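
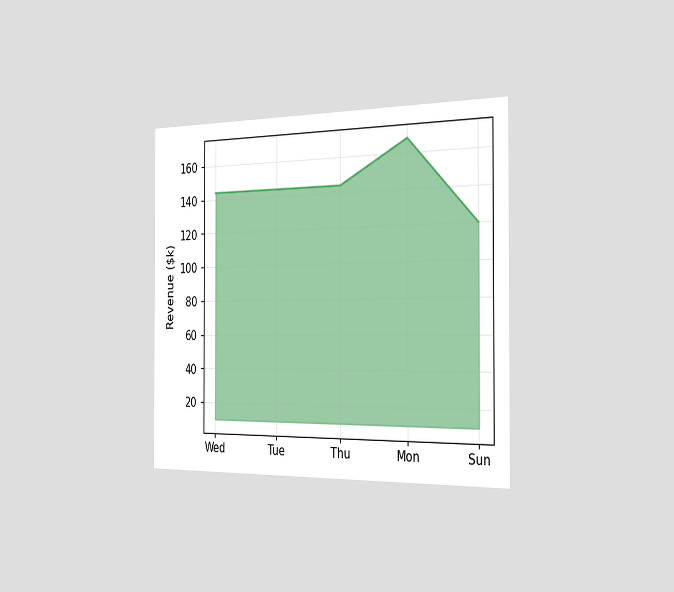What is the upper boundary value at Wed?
$144k

The chart is viewed slightly from the right. At Wed the upper boundary is at $144k.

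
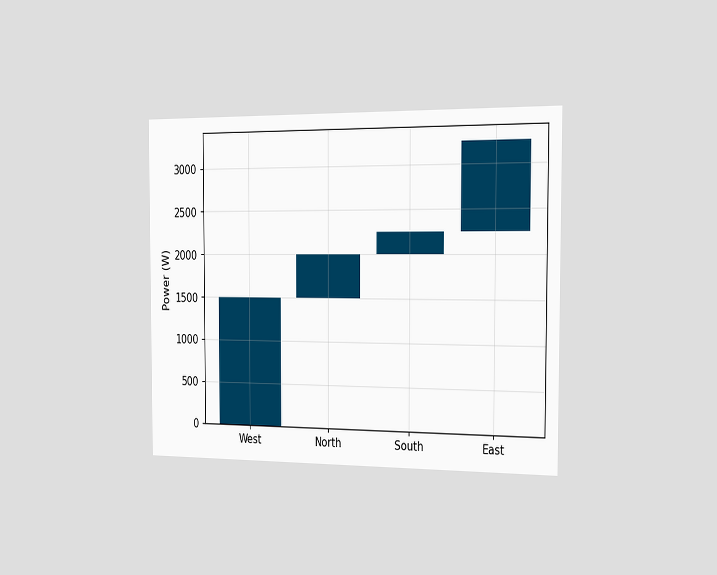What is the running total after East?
3250W

The chart is viewed slightly from the right. After East the running total reaches 3250W.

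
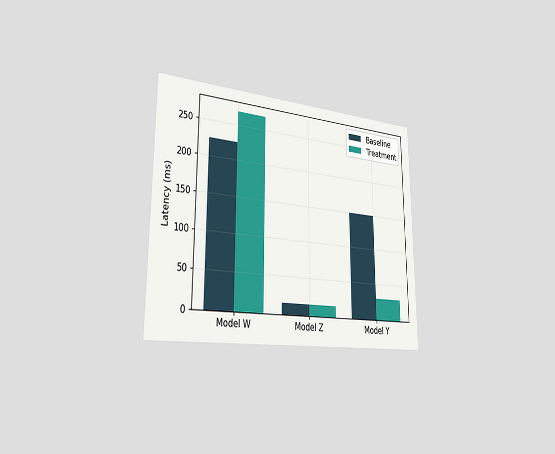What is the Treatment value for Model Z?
The chart is viewed slightly from the left. The Treatment bar at Model Z reaches 15ms on the y-axis.

15ms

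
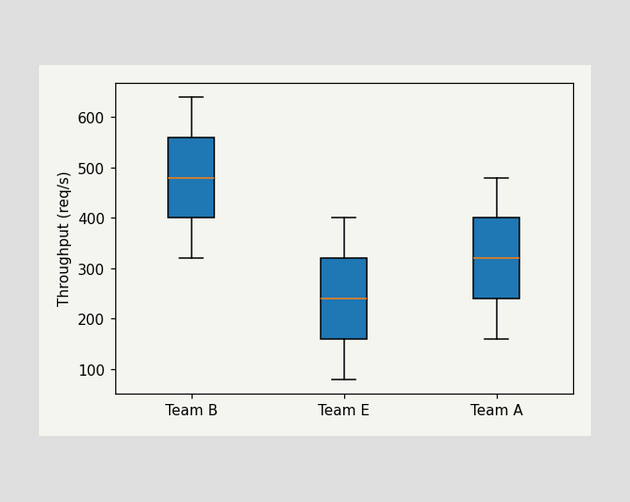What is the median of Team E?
The median line in the Team E box sits at 240req/s.

240req/s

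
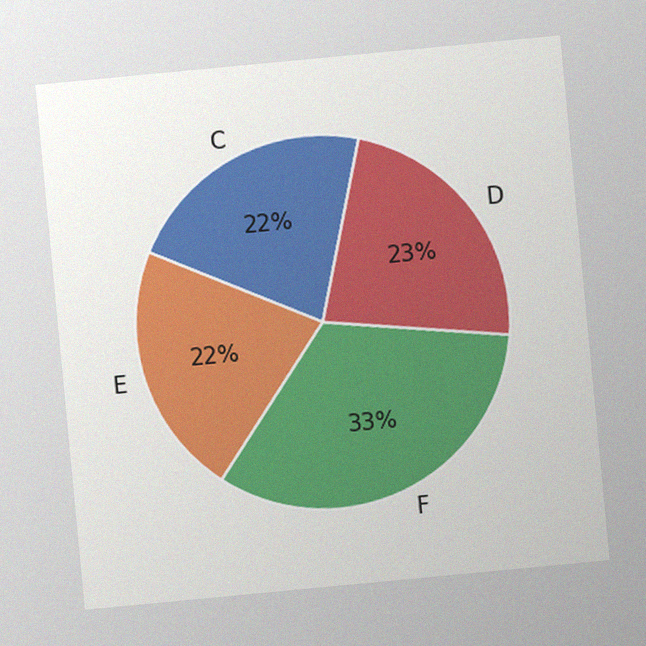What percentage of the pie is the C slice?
The chart is tilted about 5° counter-clockwise, with some photo noise. The C slice takes up 22% of the pie.

22%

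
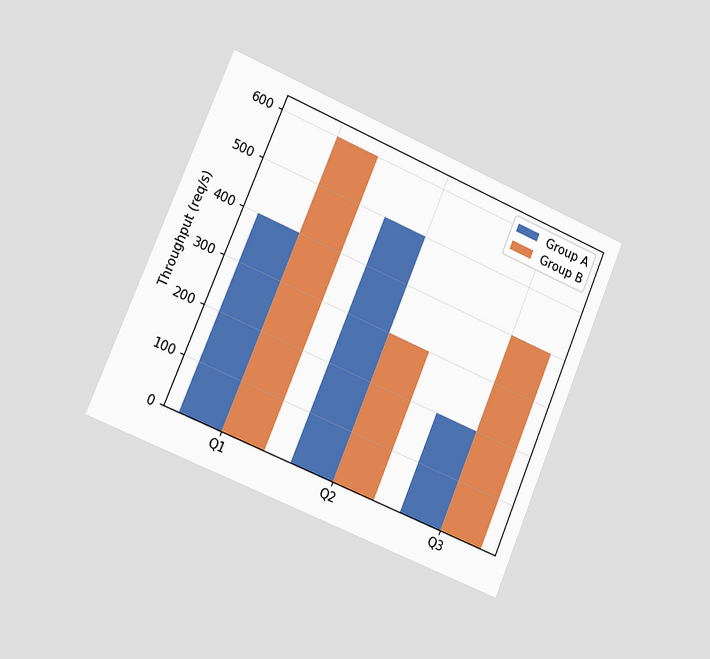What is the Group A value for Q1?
The chart is tilted about 23° clockwise and viewed slightly from the left. The Group A bar at Q1 reaches 400req/s on the y-axis.

400req/s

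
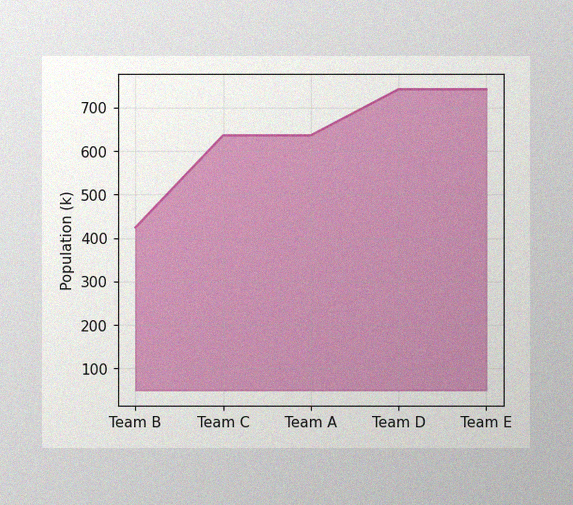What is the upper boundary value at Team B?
424k

The image has some photo noise and uneven lighting. At Team B the upper boundary is at 424k.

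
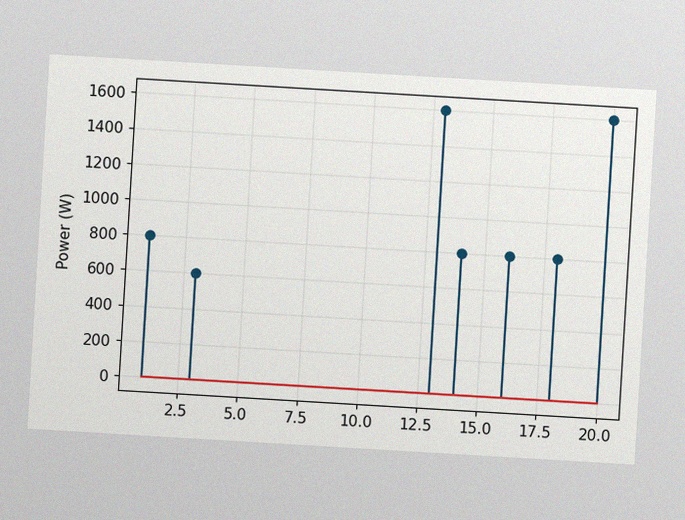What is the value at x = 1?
800W

The chart is tilted about 3° clockwise, with some photo noise. The stem at x=1 reaches 800W.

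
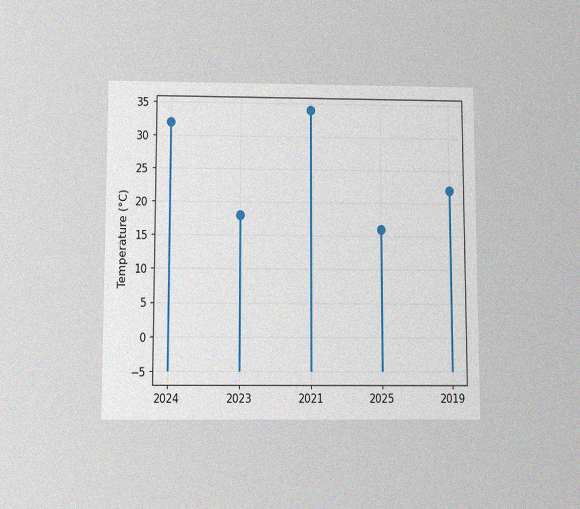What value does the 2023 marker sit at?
18°C

The chart is viewed slightly from below, with some photo noise. The 2023 marker sits at 18°C.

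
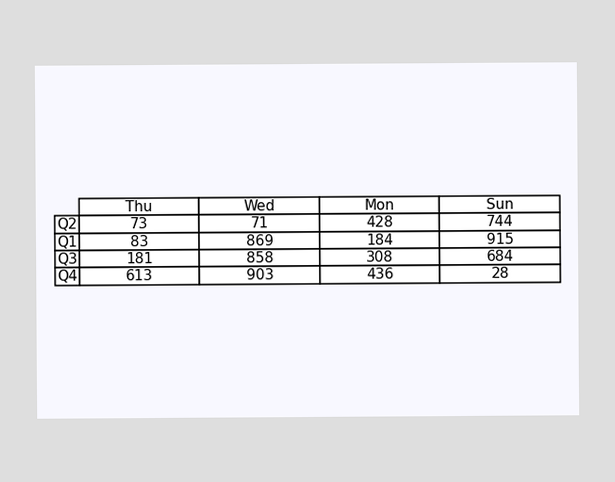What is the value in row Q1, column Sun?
915

The (Q1, Sun) cell reads 915.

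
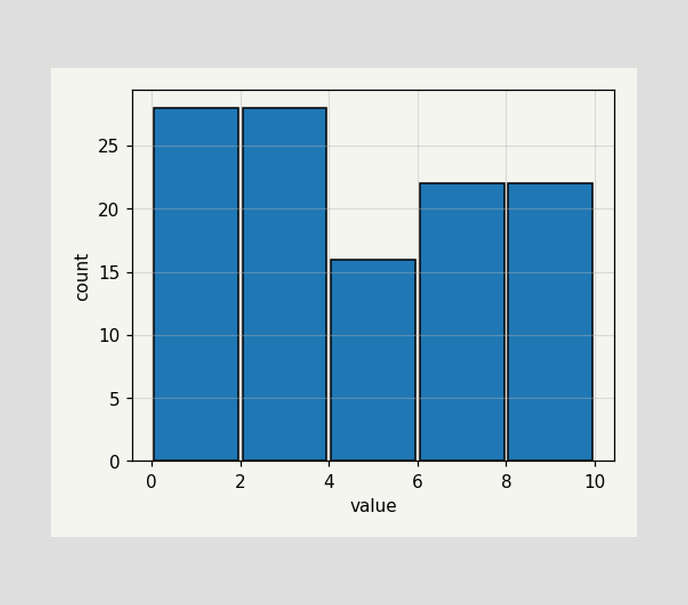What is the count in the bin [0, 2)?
28

The [0, 2) bin has height 28.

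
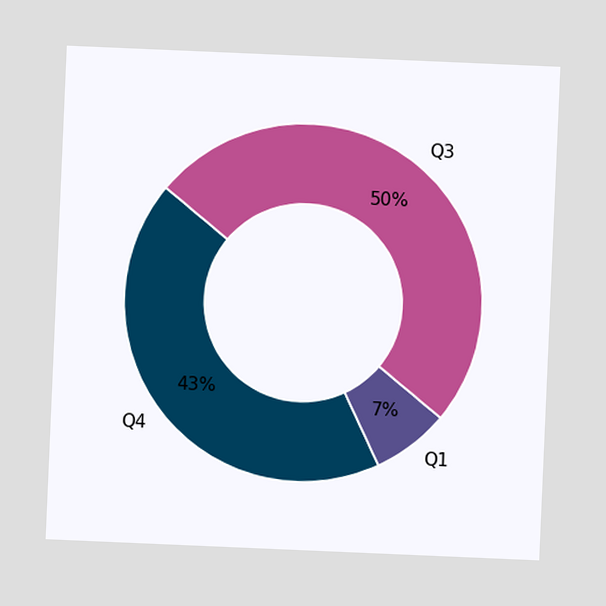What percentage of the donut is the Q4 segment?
43%

The chart is tilted about 2° clockwise. The Q4 segment takes up 43% of the ring.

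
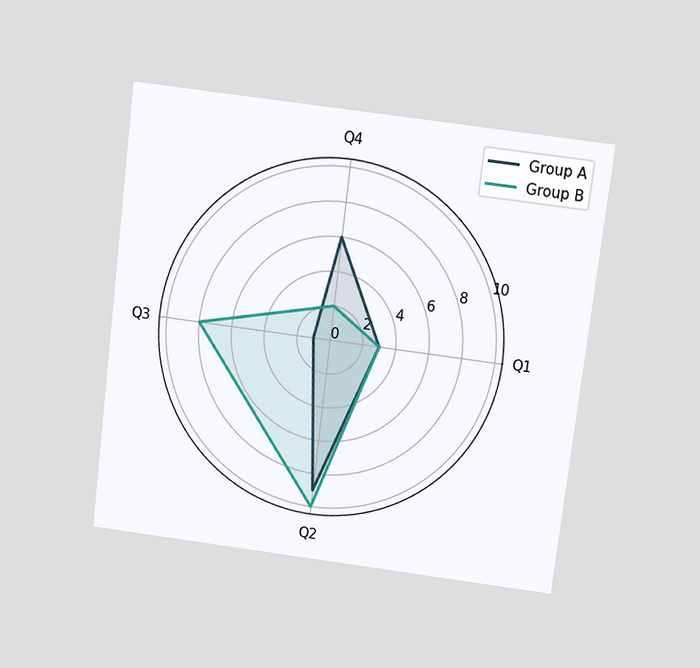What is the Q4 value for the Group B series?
2

The chart is tilted about 7° clockwise and viewed slightly from above. On the Q4 axis, Group B reaches 2.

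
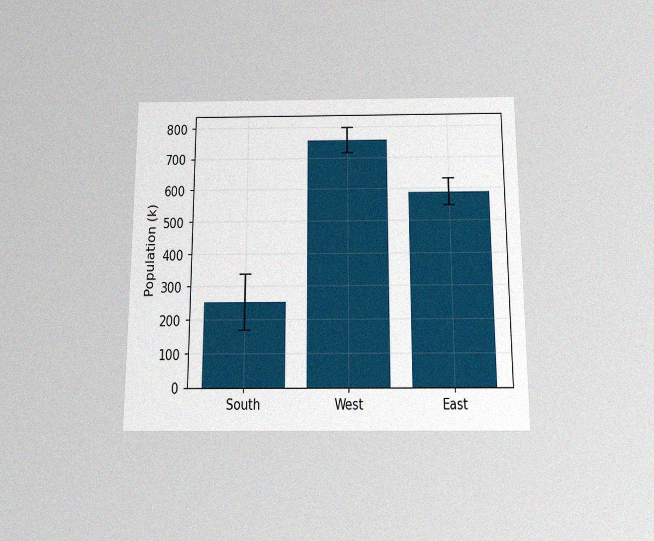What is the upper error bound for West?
The chart is viewed slightly from below, with some photo noise. The West bar's upper whisker reaches 798k.

798k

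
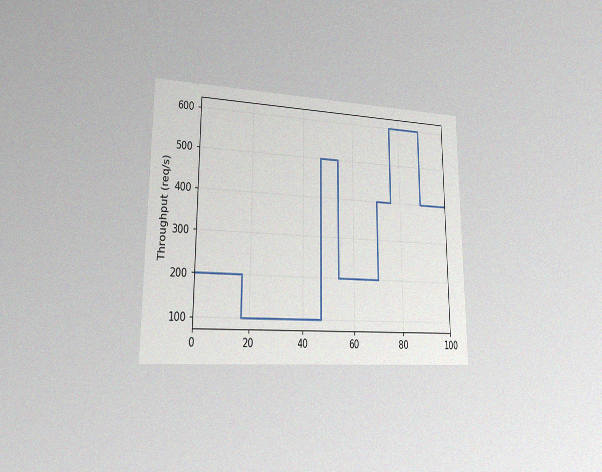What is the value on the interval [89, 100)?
400req/s

The chart is viewed slightly from the left, with some photo noise. On [89, 100) the step sits at 400req/s.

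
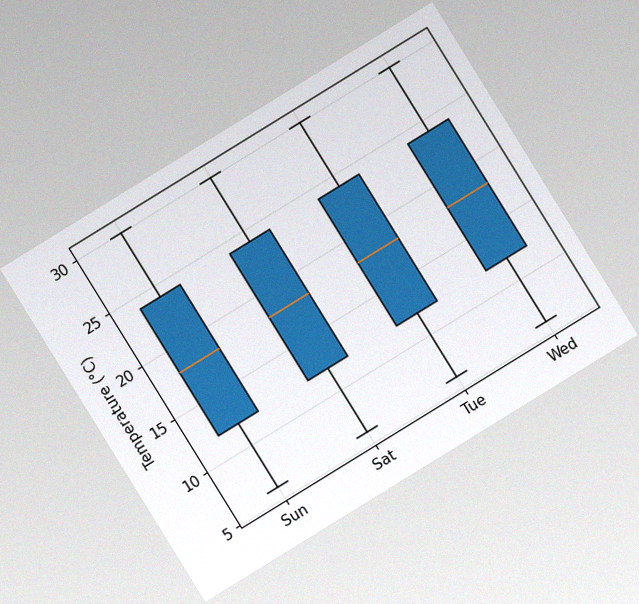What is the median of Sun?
The chart is tilted about 32° counter-clockwise, with some photo noise. The median line in the Sun box sits at 18°C.

18°C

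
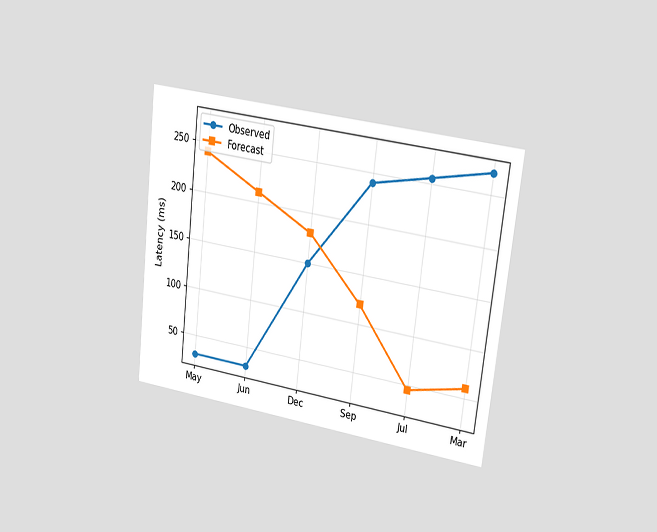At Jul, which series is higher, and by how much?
The chart is tilted about 7° clockwise and viewed slightly from the right. At Jul, Observed sits above the other line by 210ms.

Observed, by 210ms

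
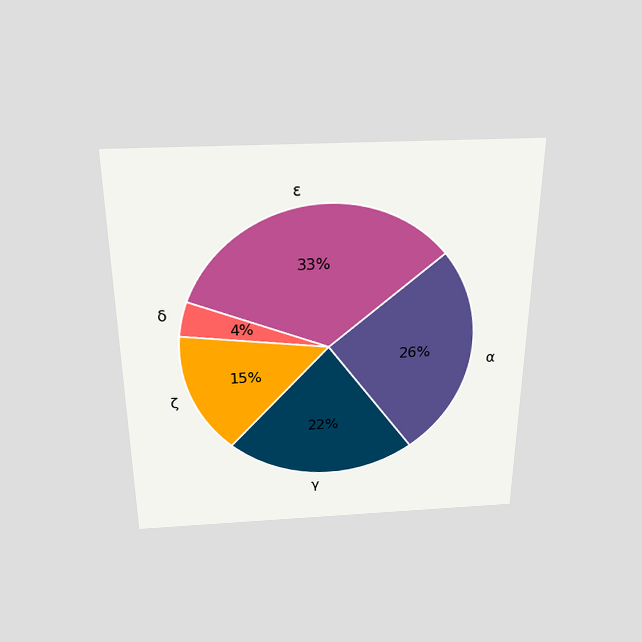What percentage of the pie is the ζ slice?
15%

The chart is viewed slightly from above. The ζ slice takes up 15% of the pie.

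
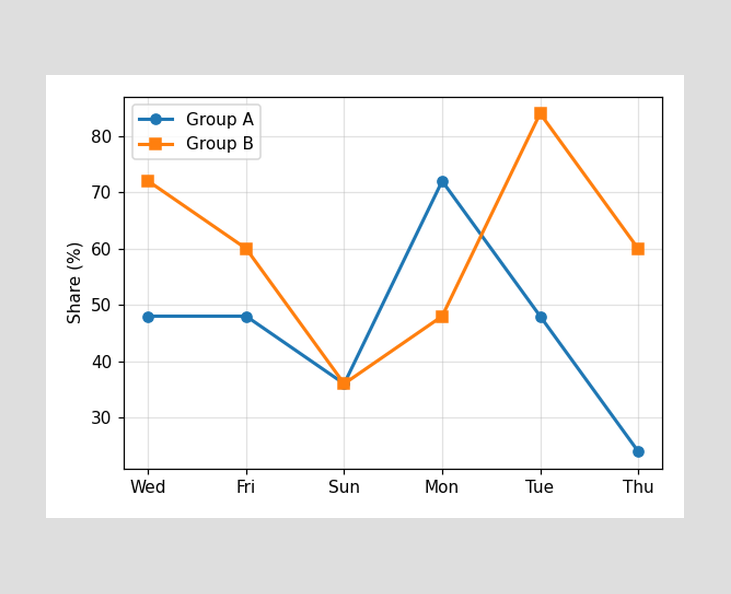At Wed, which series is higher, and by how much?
At Wed, Group B sits above the other line by 24%.

Group B, by 24%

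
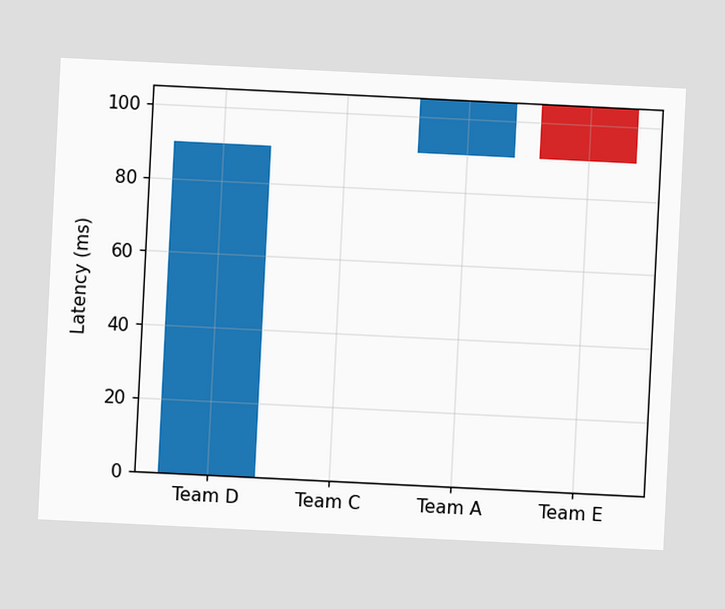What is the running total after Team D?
The chart is tilted about 3° clockwise. After Team D the running total reaches 90ms.

90ms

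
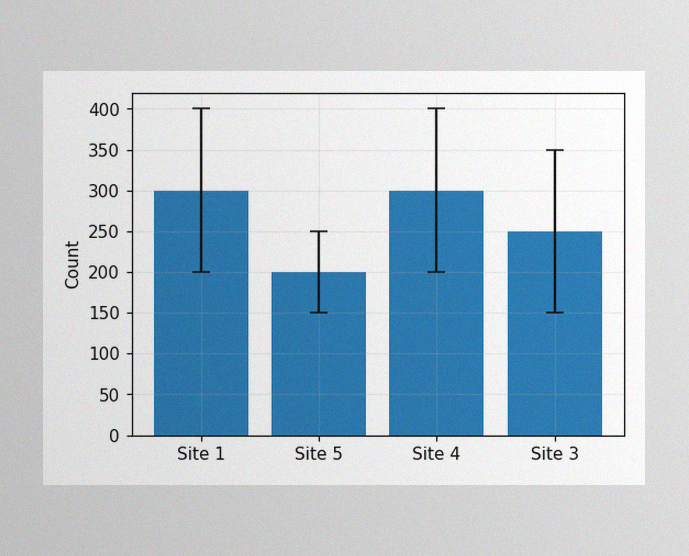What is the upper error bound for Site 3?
350

The image has some photo noise and uneven lighting. The Site 3 bar's upper whisker reaches 350.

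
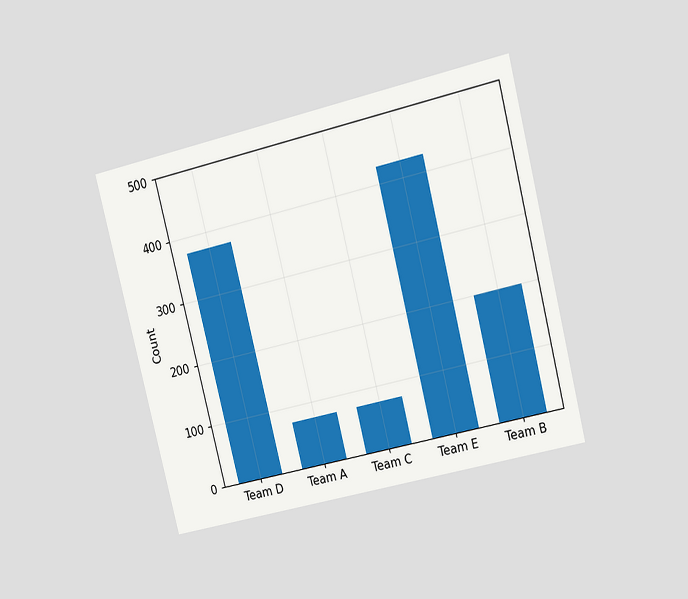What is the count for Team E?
425

The chart is tilted about 14° counter-clockwise and viewed at a slight angle. Reading along the chart's y-axis, the Team E bar reaches 425.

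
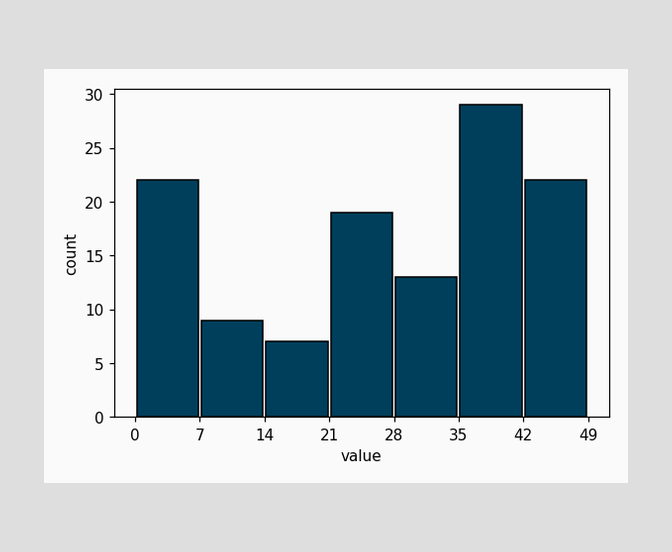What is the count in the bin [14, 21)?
The [14, 21) bin has height 7.

7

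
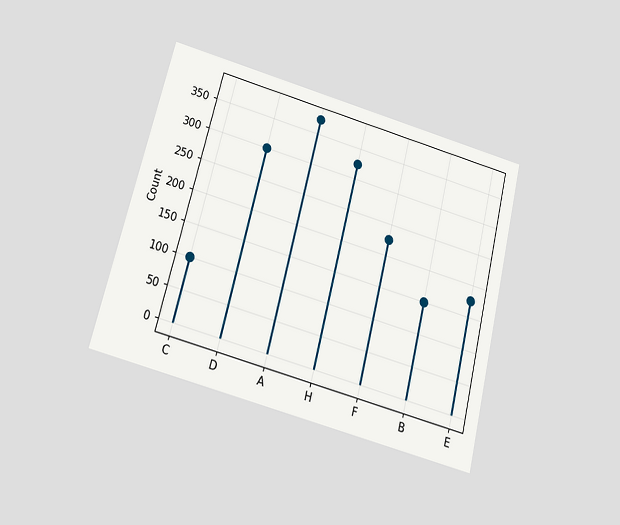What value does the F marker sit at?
225

The chart is tilted about 14° clockwise and viewed slightly from below. The F marker sits at 225.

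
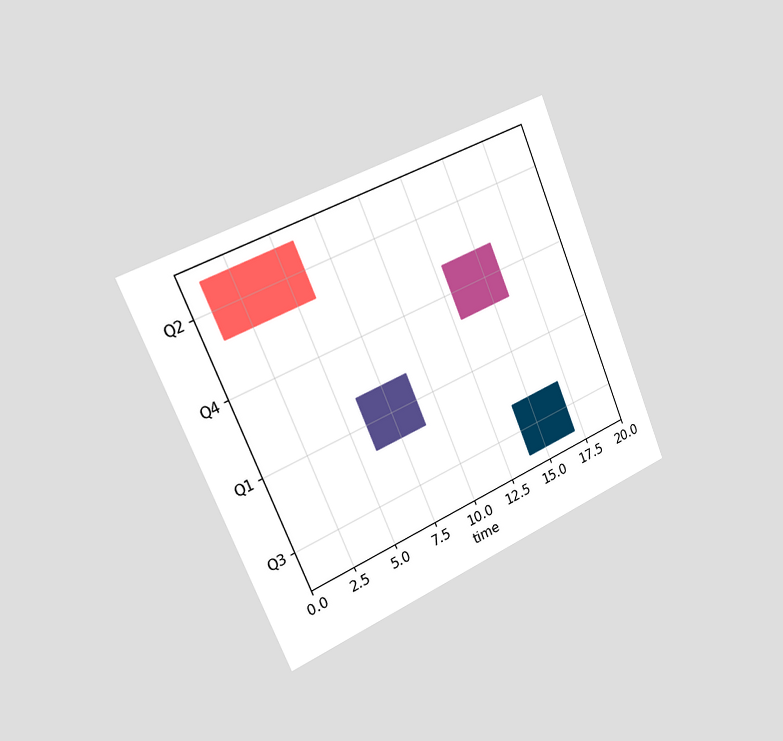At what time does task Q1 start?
The chart is tilted about 23° counter-clockwise and viewed slightly from the left. The Q1 bar begins at t=6.

6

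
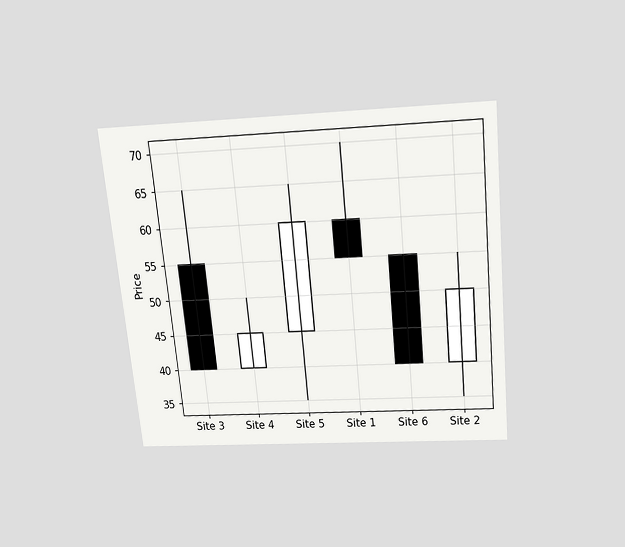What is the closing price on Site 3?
40

The chart is tilted about 6° counter-clockwise and viewed slightly from above. The Site 3 candle closes at 40.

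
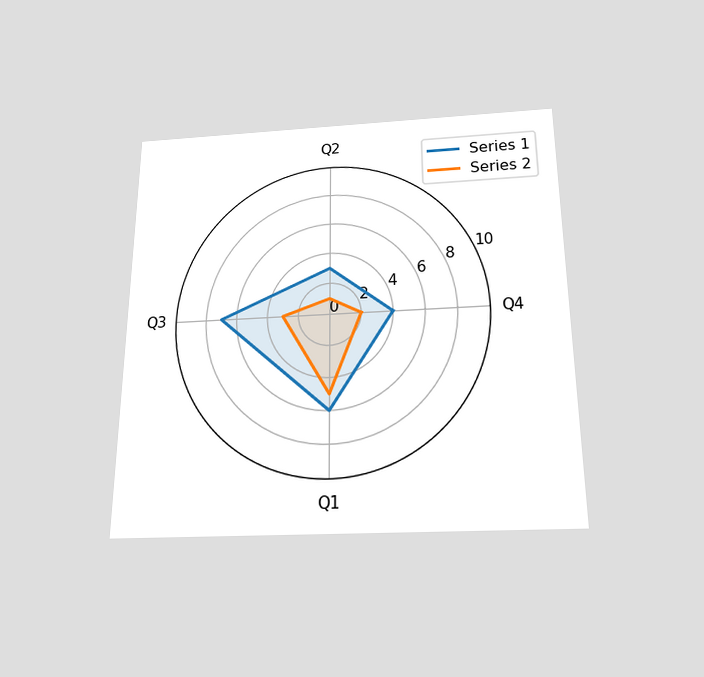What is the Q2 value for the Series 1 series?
The chart is viewed slightly from below. On the Q2 axis, Series 1 reaches 3.

3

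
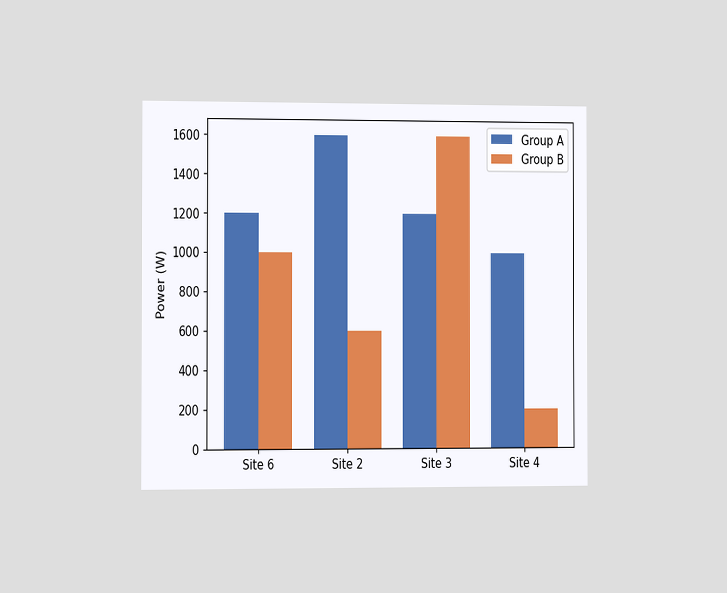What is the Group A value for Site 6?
1200W

The chart is viewed slightly from the left. The Group A bar at Site 6 reaches 1200W on the y-axis.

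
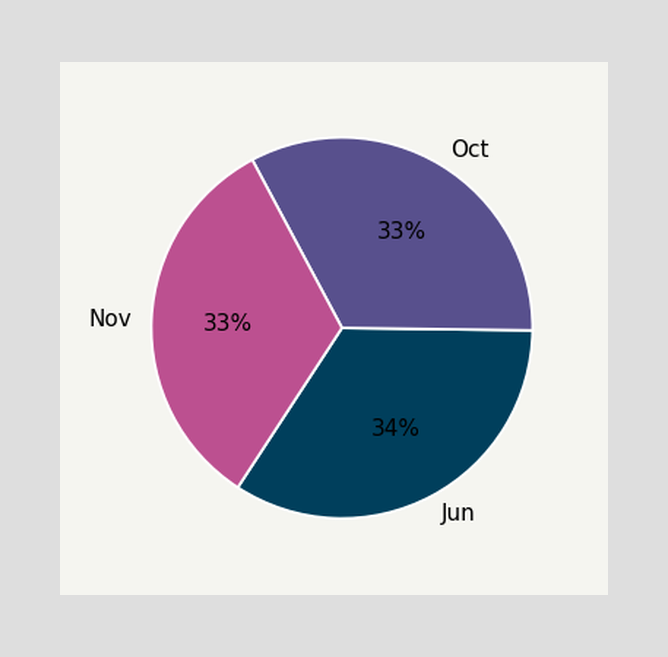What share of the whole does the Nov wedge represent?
33%

The Nov slice takes up 33% of the pie.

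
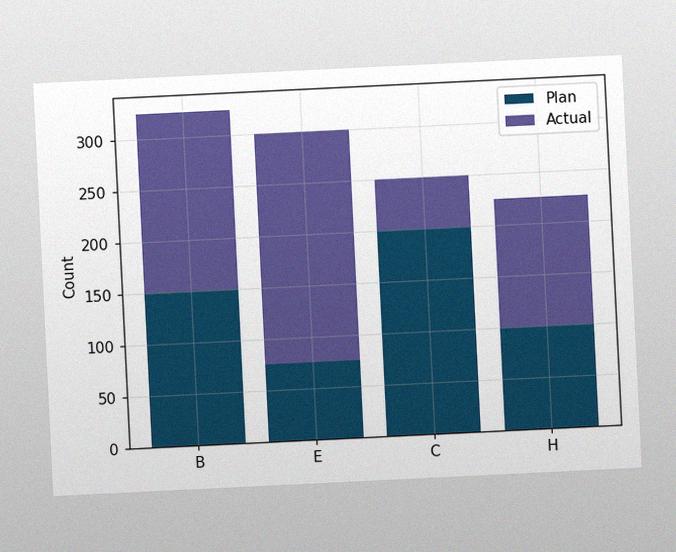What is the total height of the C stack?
250

The chart is tilted about 3° counter-clockwise, with some photo noise. The C stack's top reaches 250 on the y-axis.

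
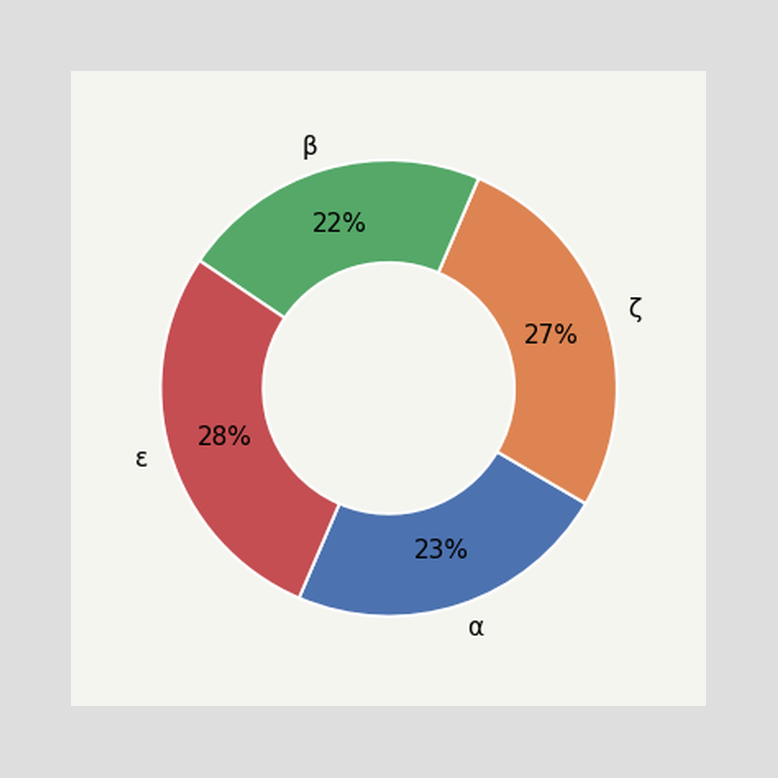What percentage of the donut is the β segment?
22%

The β segment takes up 22% of the ring.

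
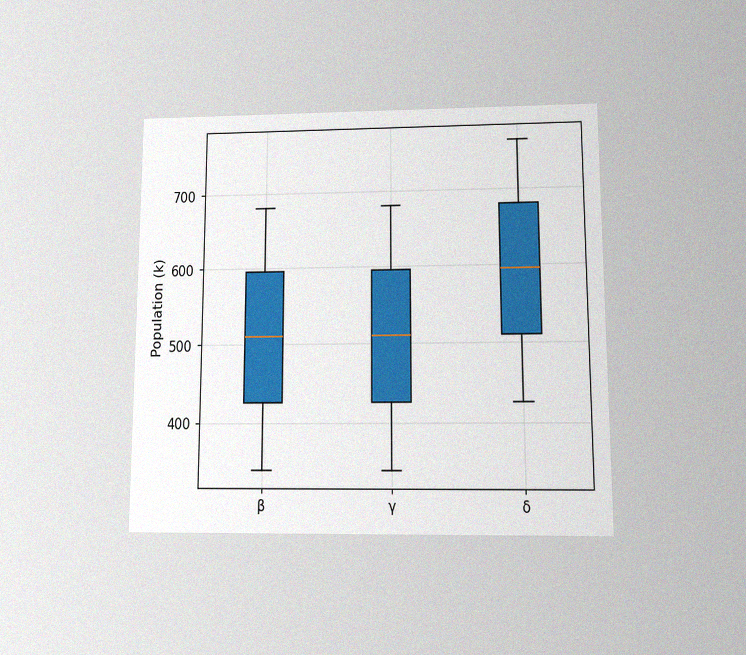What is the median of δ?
595k

The chart is viewed at a slight angle, with some photo noise. The median line in the δ box sits at 595k.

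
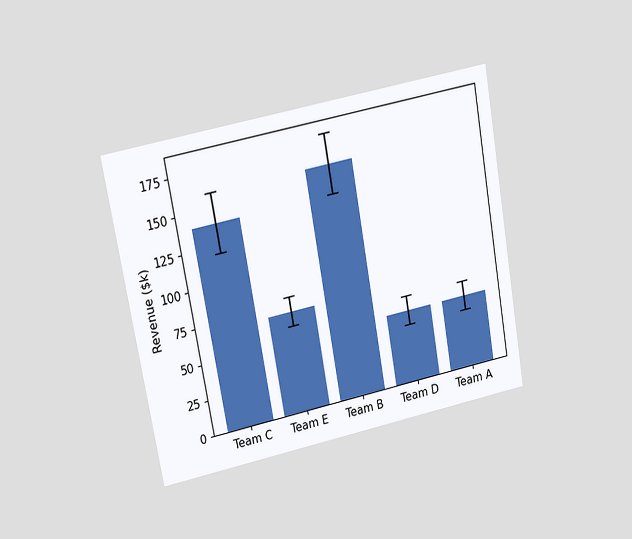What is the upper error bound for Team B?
The chart is tilted about 10° counter-clockwise and viewed at a slight angle. The Team B bar's upper whisker reaches $180k.

$180k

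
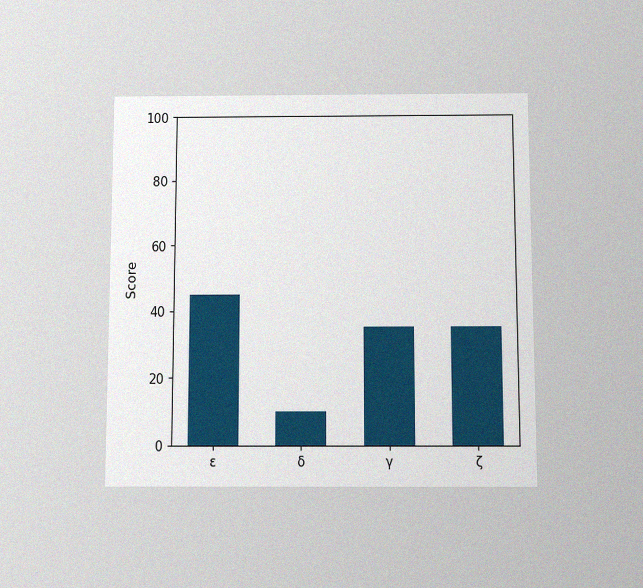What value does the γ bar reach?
The chart is viewed slightly from below, with some photo noise. Reading along the chart's y-axis, the γ bar reaches 35.

35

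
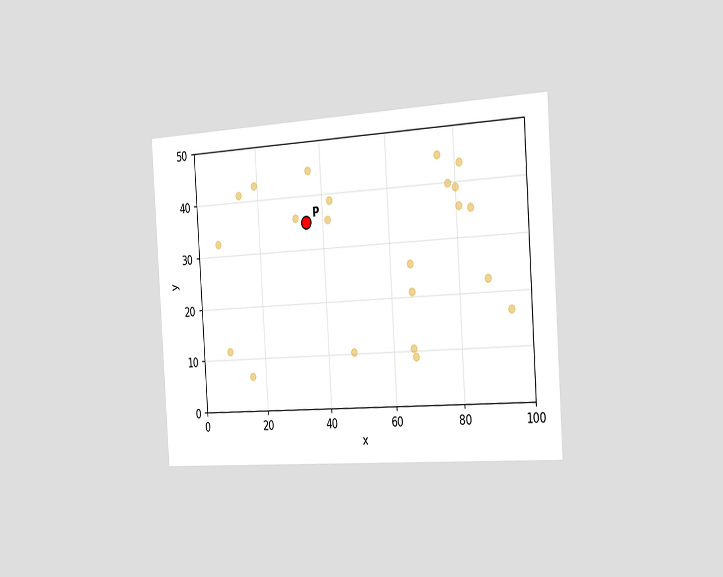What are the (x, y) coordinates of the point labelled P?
The chart is tilted about 4° counter-clockwise and viewed slightly from the right. Following the gridlines from P to each axis, P sits at (35, 35).

(35, 35)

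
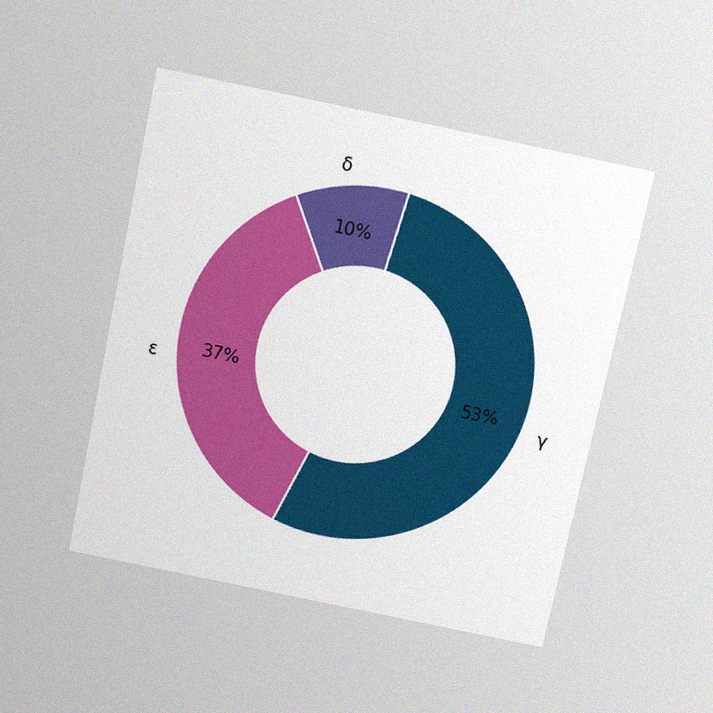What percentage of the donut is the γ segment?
The chart is tilted about 12° clockwise and viewed slightly from above, with some photo noise. The γ segment takes up 53% of the ring.

53%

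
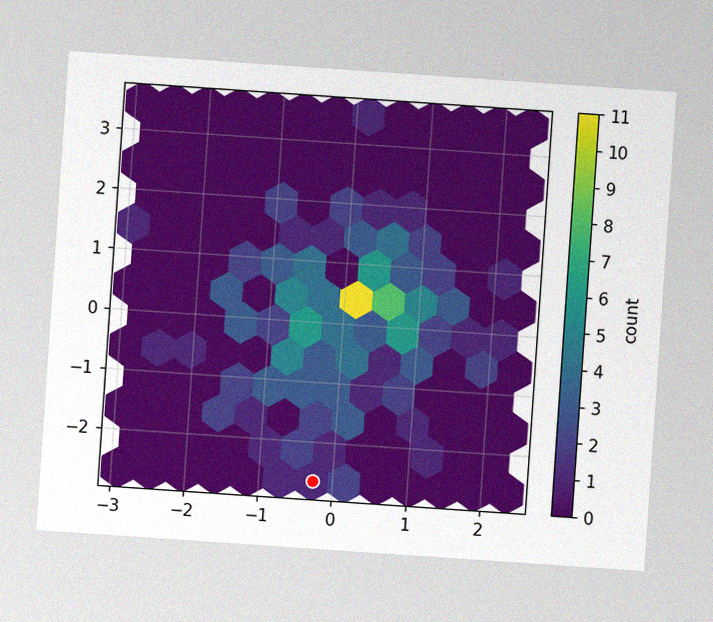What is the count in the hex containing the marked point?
The chart is tilted about 4° clockwise, with some photo noise. The marked hex reads 1 on the colorbar.

1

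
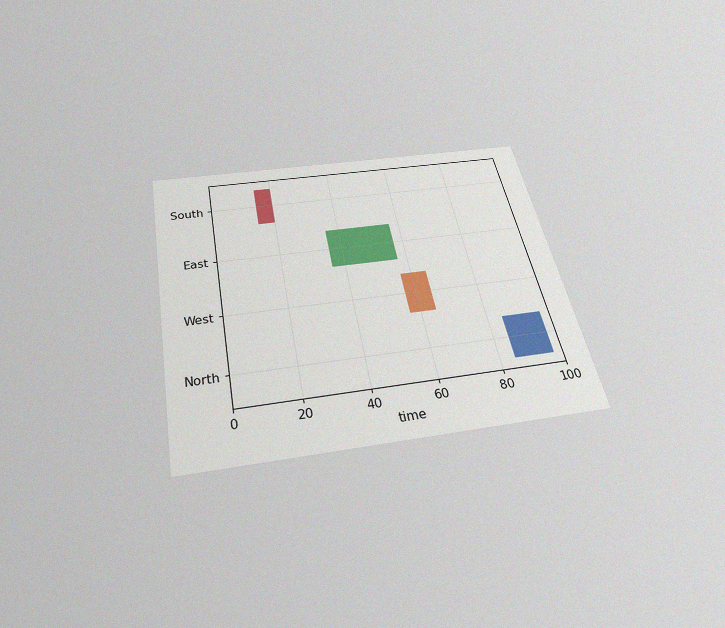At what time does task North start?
85

The chart is tilted about 11° counter-clockwise and viewed slightly from below, with some photo noise. The North bar begins at t=85.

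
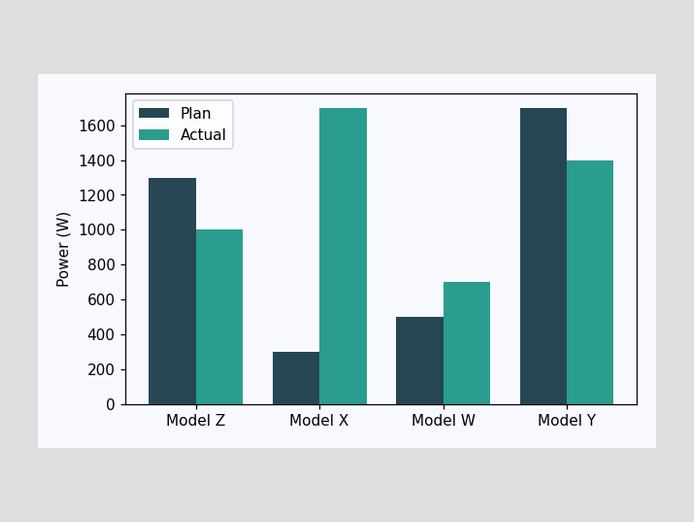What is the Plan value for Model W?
500W

The Plan bar at Model W reaches 500W on the y-axis.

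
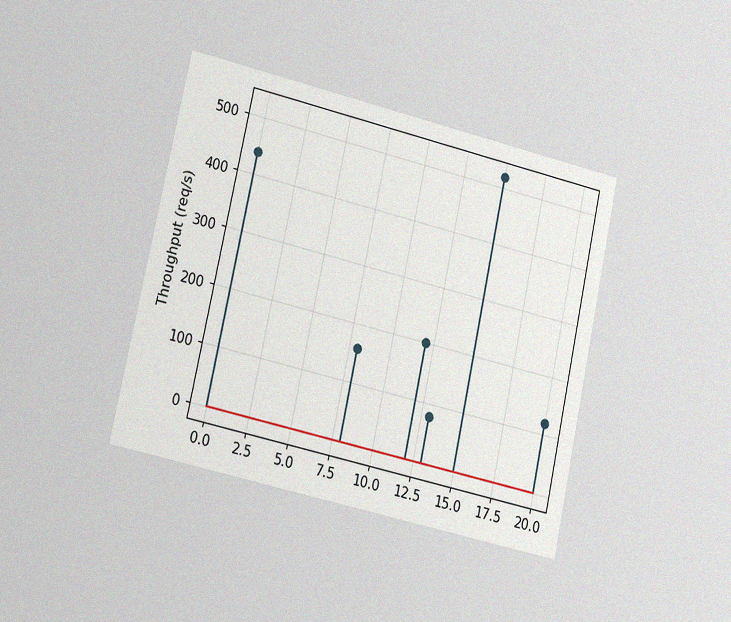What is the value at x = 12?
200req/s

The chart is tilted about 12° clockwise and viewed slightly from the left, with some photo noise. The stem at x=12 reaches 200req/s.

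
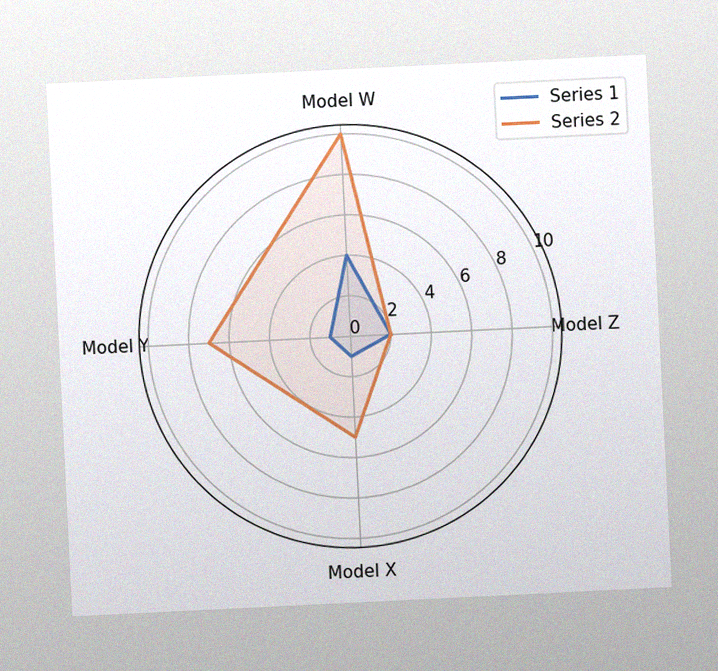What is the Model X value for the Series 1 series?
1

The chart is tilted about 3° counter-clockwise, with some photo noise. On the Model X axis, Series 1 reaches 1.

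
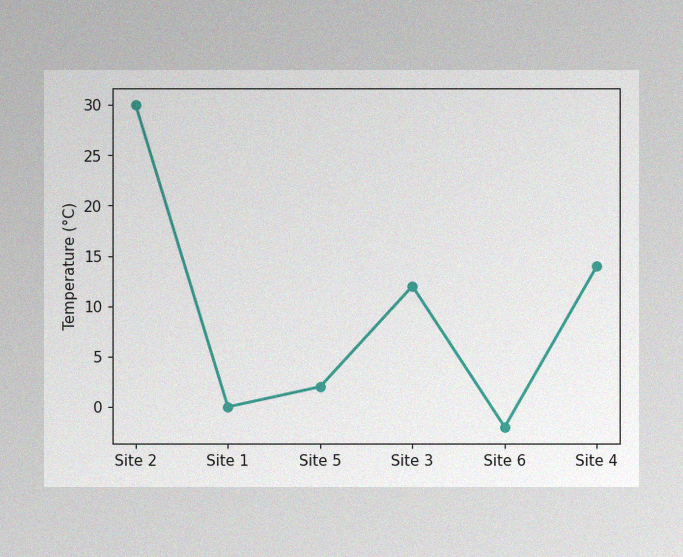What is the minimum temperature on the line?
-2°C

The image has some photo noise and uneven lighting. The lowest point is at Site 6, and reading across to the y-axis gives -2°C.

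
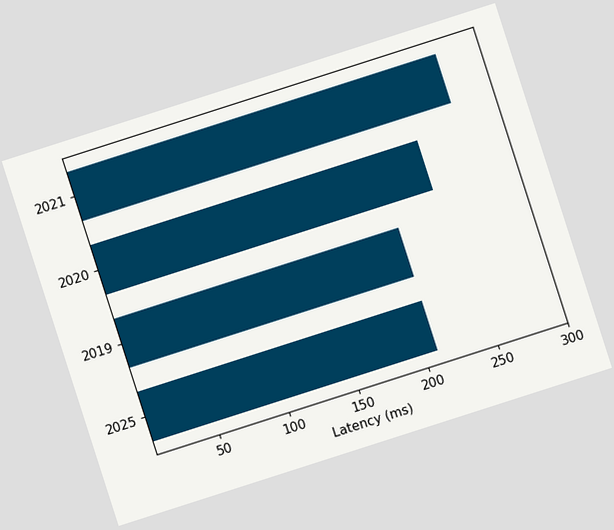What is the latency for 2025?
210ms

The chart is tilted about 18° counter-clockwise. Reading along the chart's x-axis, the 2025 bar reaches 210ms.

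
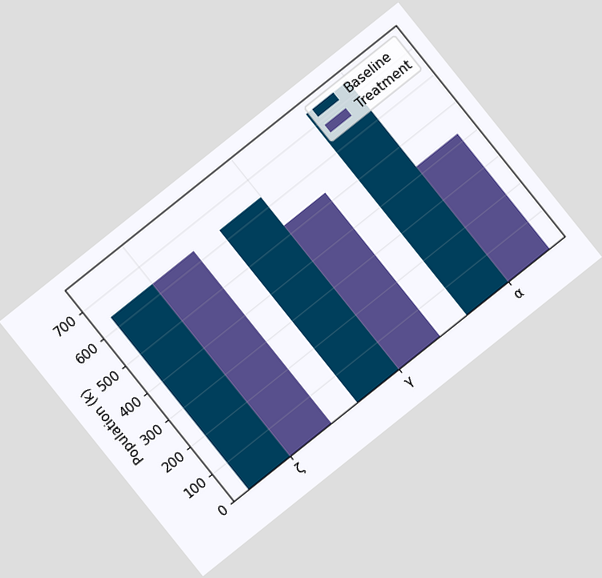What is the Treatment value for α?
The chart is tilted about 39° counter-clockwise. The Treatment bar at α reaches 424k on the y-axis.

424k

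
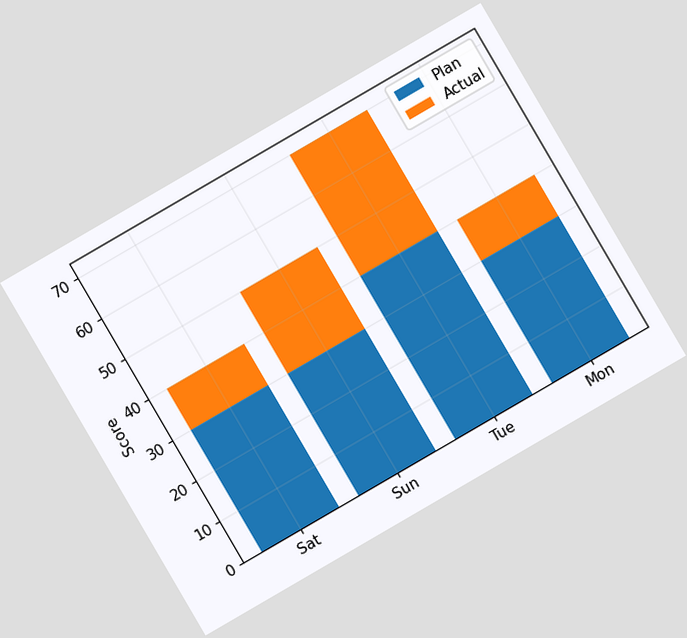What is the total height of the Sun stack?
50

The chart is tilted about 30° counter-clockwise. The Sun stack's top reaches 50 on the y-axis.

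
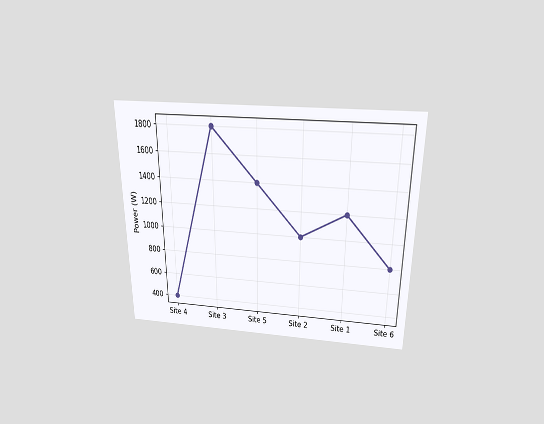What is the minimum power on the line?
400W

The chart is viewed slightly from above. The lowest point is at Site 4, and reading across to the y-axis gives 400W.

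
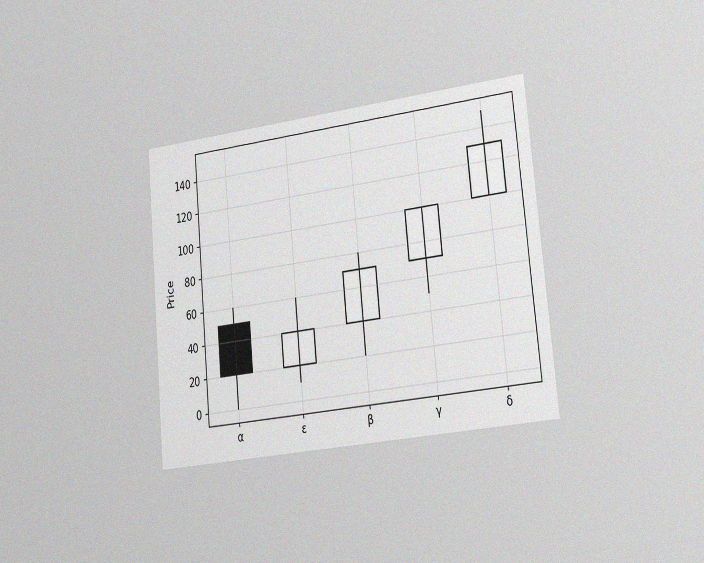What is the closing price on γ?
The chart is tilted about 5° counter-clockwise and viewed slightly from the right, with some photo noise. The γ candle closes at 100.

100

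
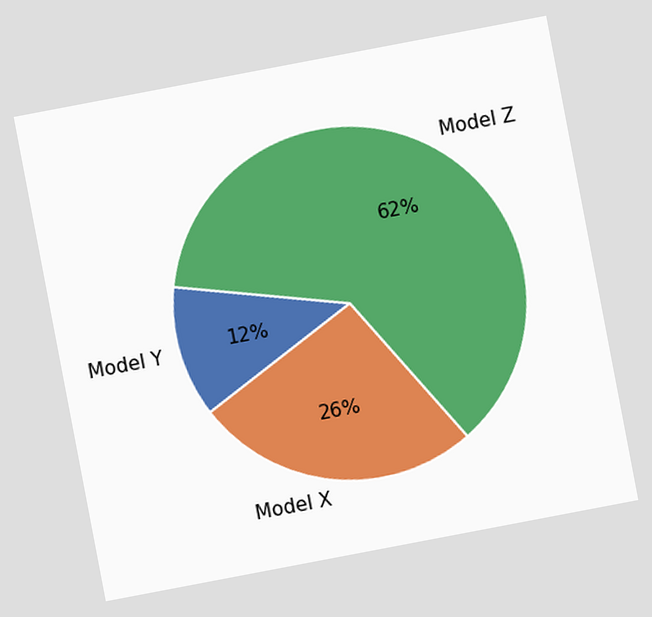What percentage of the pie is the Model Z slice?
62%

The chart is tilted about 11° counter-clockwise. The Model Z slice takes up 62% of the pie.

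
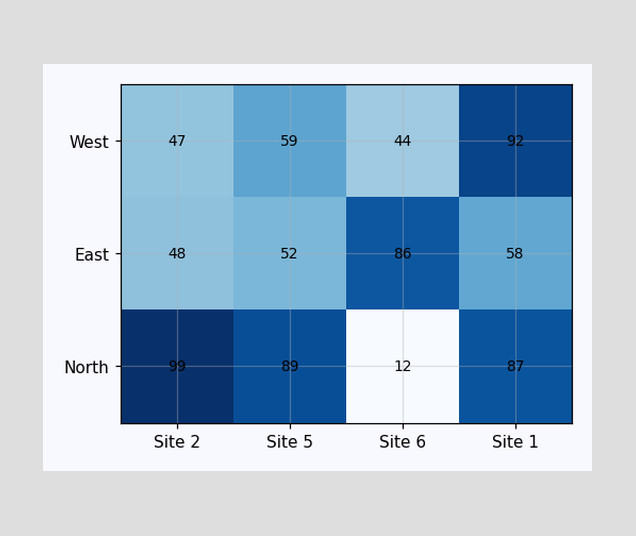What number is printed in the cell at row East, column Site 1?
The (East, Site 1) cell reads 58.

58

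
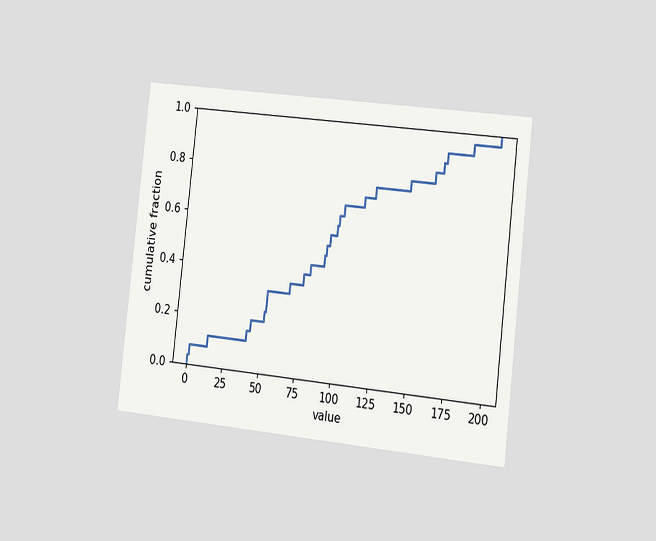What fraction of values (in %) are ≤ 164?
88%

The chart is tilted about 6° clockwise and viewed slightly from the right. At x=164 the ECDF step is at 88%.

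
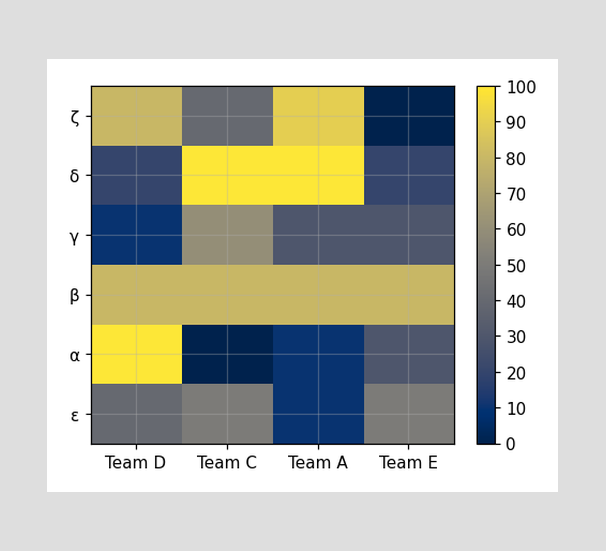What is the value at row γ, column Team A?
30

Matching cell (γ, Team A) against the colorbar gives 30.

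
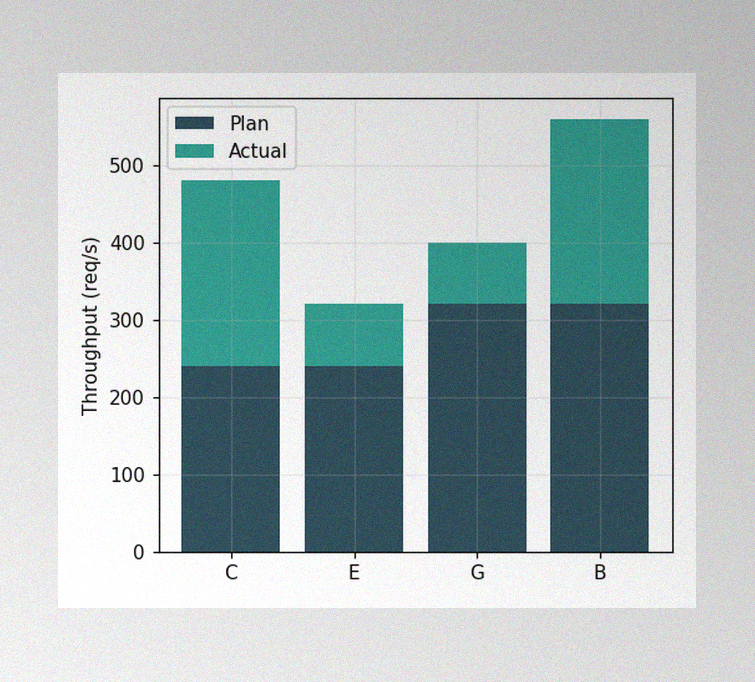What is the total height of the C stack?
The image has some photo noise and uneven lighting. The C stack's top reaches 480req/s on the y-axis.

480req/s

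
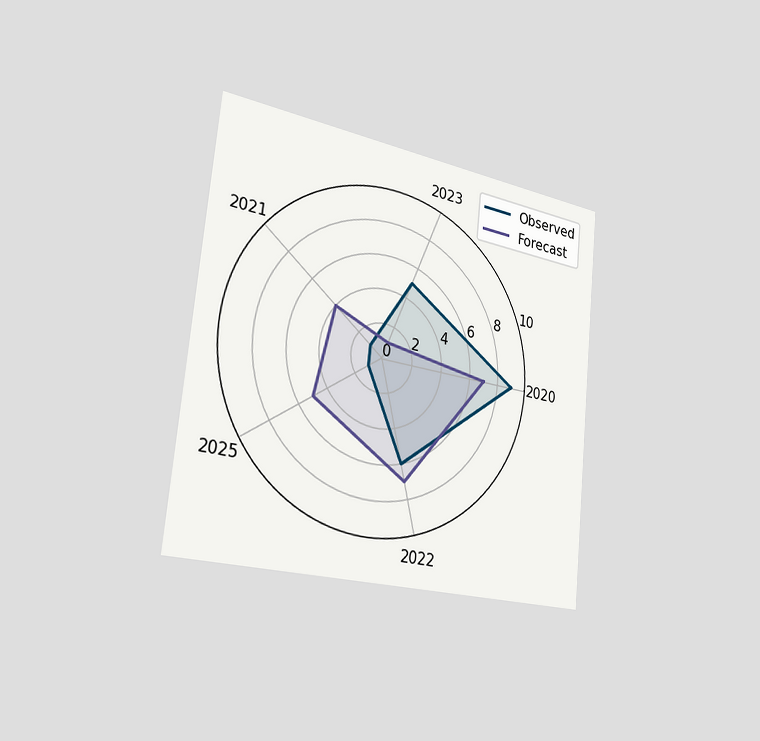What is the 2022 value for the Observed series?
6

The chart is tilted about 6° clockwise and viewed slightly from the left. On the 2022 axis, Observed reaches 6.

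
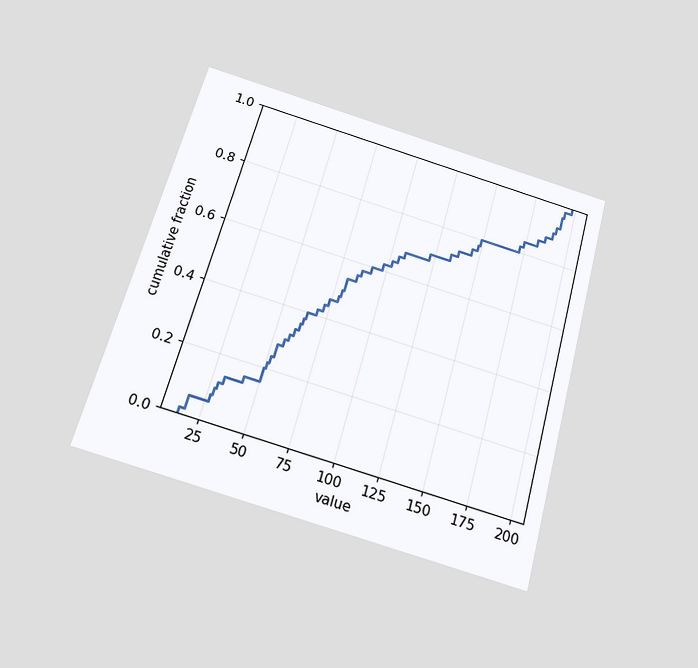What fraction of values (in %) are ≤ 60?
The chart is tilted about 15° clockwise and viewed slightly from below. At x=60 the ECDF step is at 34%.

34%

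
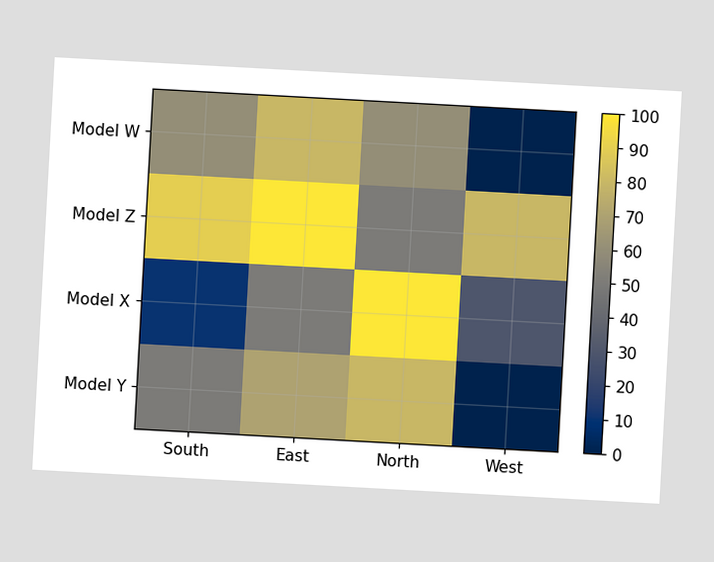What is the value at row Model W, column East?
The chart is tilted about 3° clockwise. Matching cell (Model W, East) against the colorbar gives 80.

80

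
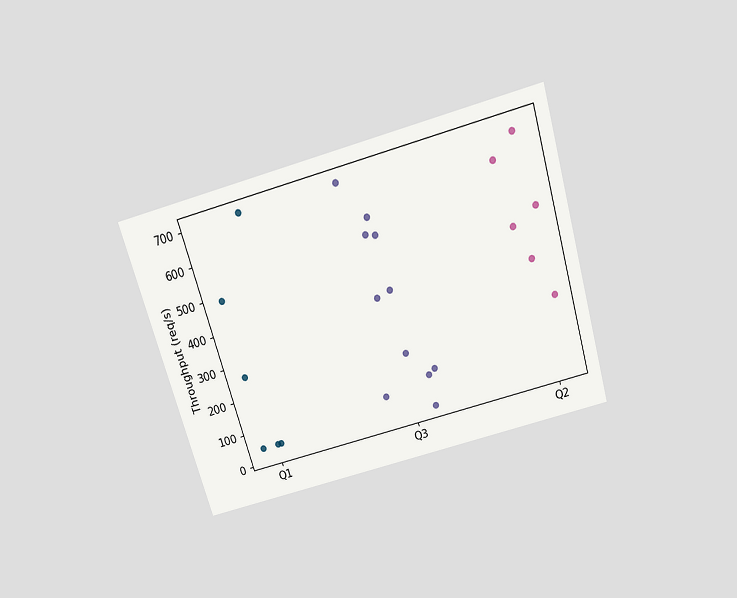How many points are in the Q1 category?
6

The chart is tilted about 16° counter-clockwise and viewed slightly from above. Counting the markers in the Q1 column gives 6.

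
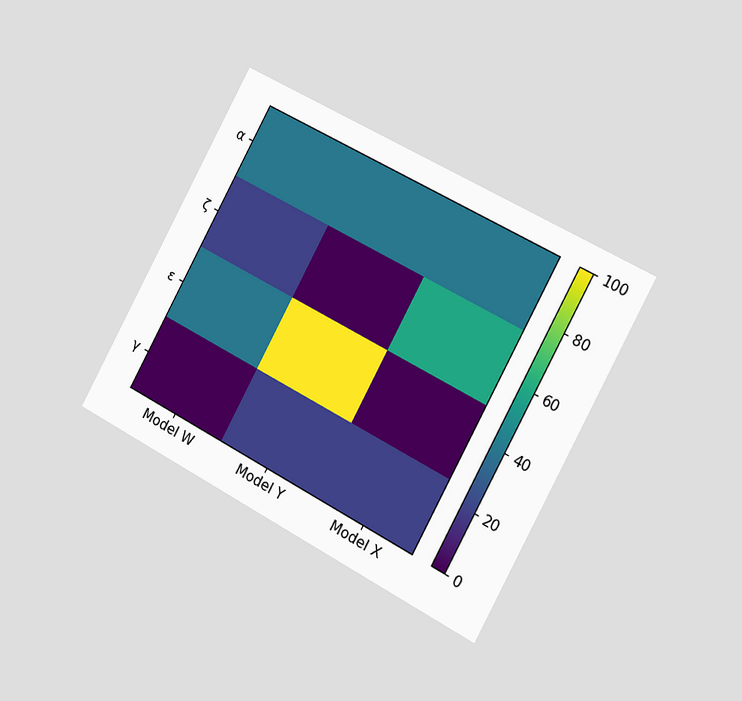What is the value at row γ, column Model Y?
The chart is tilted about 28° clockwise and viewed slightly from the right. Matching cell (γ, Model Y) against the colorbar gives 20.

20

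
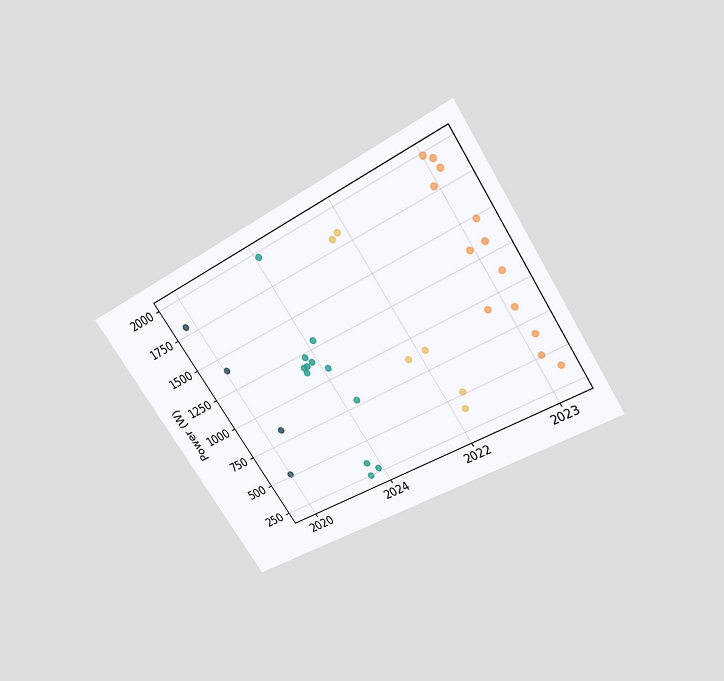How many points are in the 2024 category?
12

The chart is tilted about 33° counter-clockwise and viewed slightly from above. Counting the markers in the 2024 column gives 12.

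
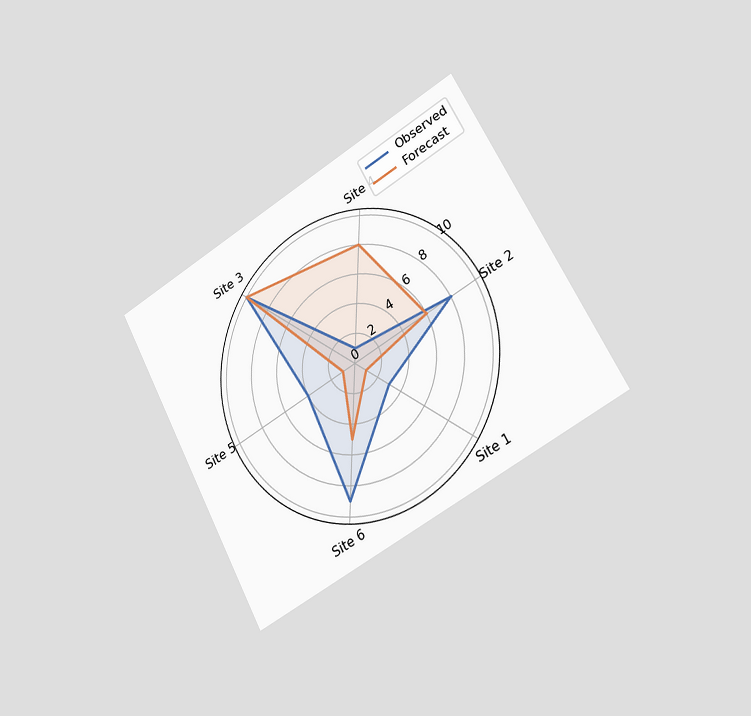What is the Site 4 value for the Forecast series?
The chart is tilted about 28° counter-clockwise and viewed slightly from the right. On the Site 4 axis, Forecast reaches 8.

8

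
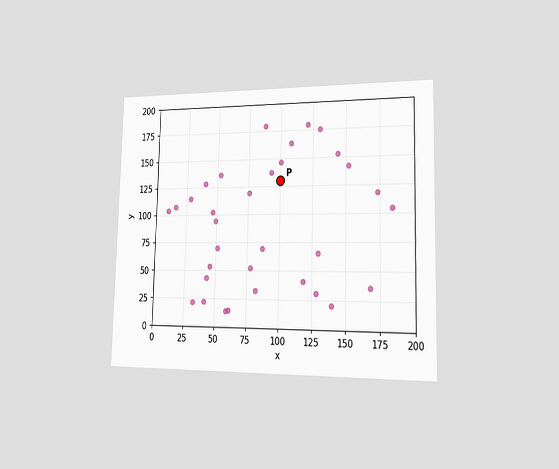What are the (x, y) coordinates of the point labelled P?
(100, 130)

The chart is viewed slightly from the right. Following the gridlines from P to each axis, P sits at (100, 130).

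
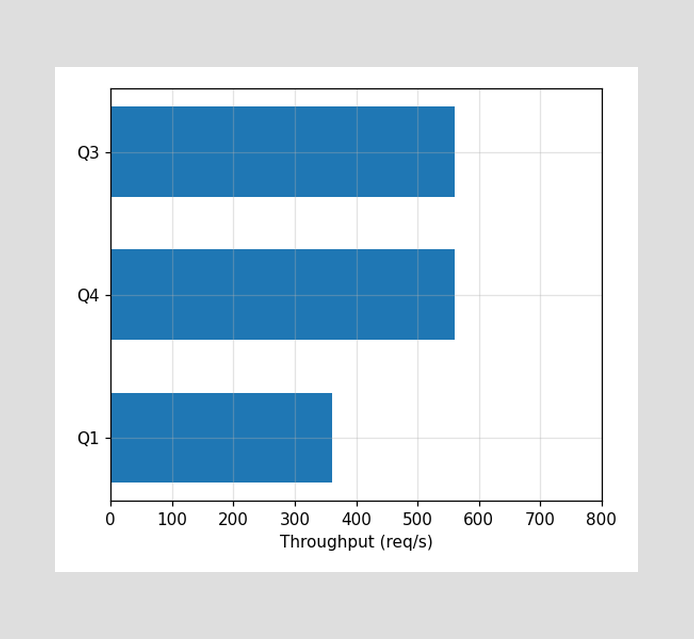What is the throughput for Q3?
Reading along the chart's x-axis, the Q3 bar reaches 560req/s.

560req/s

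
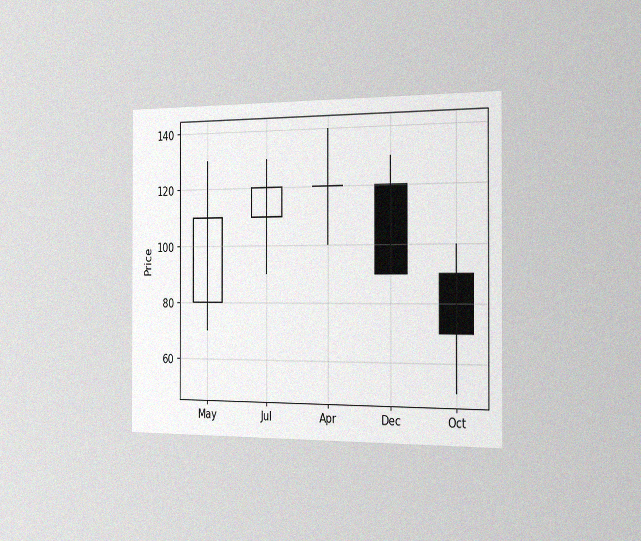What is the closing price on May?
The chart is viewed slightly from the right, with some photo noise. The May candle closes at 110.

110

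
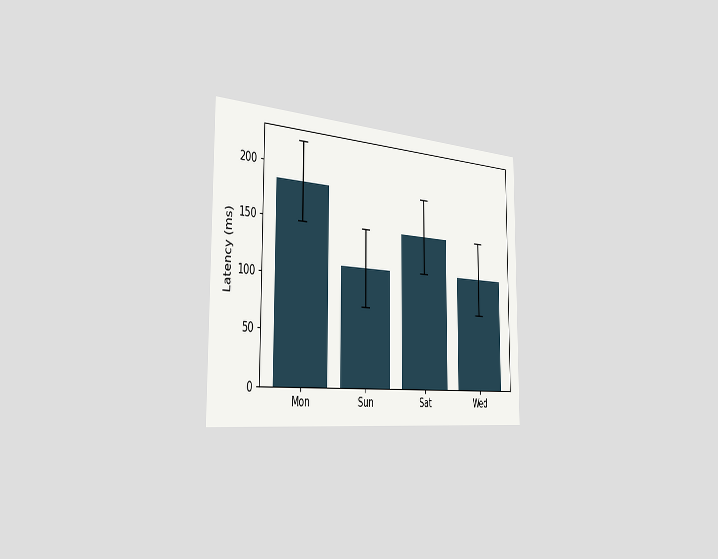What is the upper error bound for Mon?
The chart is viewed slightly from the left. The Mon bar's upper whisker reaches 222ms.

222ms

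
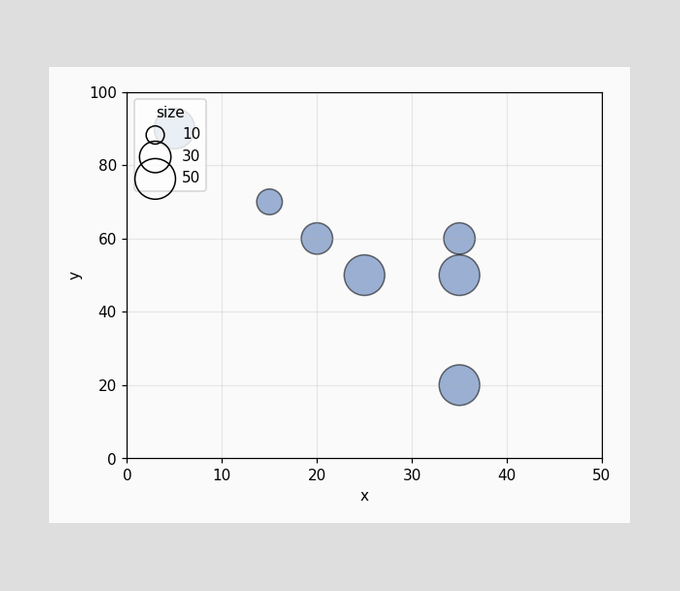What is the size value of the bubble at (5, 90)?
50

Matching the bubble at (5, 90) against the size legend gives 50.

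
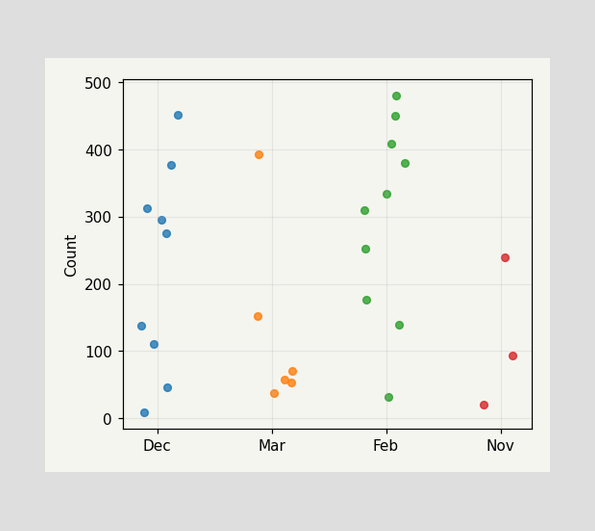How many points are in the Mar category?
6

Counting the markers in the Mar column gives 6.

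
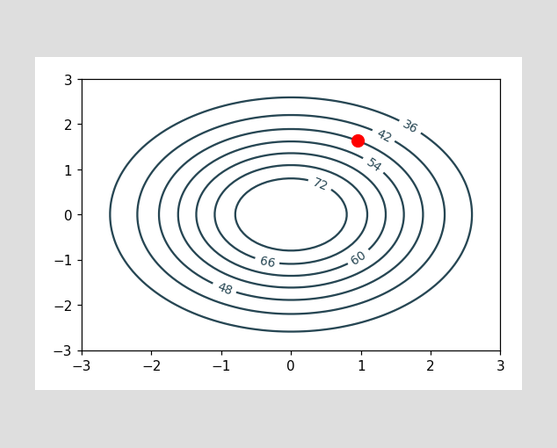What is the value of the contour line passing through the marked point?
48

The marked point sits on the contour labelled 48.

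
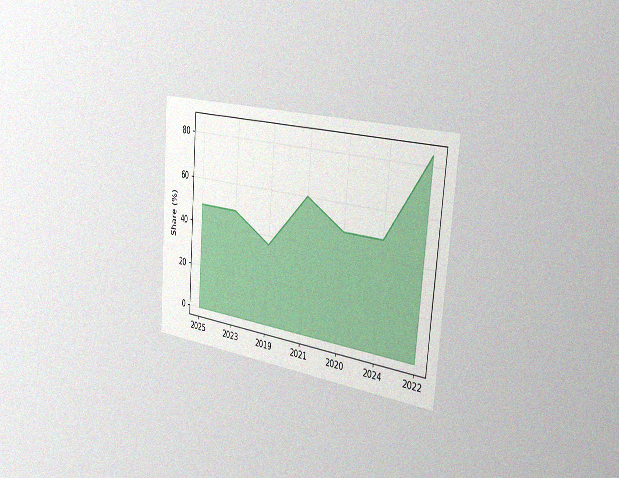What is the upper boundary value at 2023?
The chart is tilted about 5° clockwise and viewed slightly from the right, with some photo noise. At 2023 the upper boundary is at 48%.

48%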